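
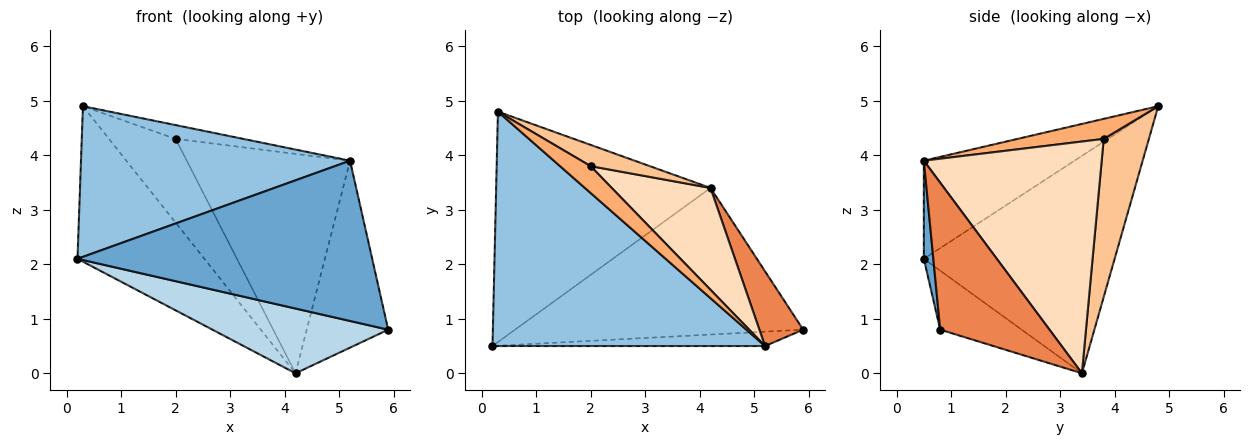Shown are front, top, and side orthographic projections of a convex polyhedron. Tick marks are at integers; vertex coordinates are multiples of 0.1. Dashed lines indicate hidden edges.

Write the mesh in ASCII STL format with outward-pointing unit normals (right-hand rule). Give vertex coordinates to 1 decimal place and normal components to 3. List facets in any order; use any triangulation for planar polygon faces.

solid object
 facet normal 0.032 -0.996 -0.089
  outer loop
   vertex 5.2 0.5 3.9
   vertex 0.2 0.5 2.1
   vertex 5.9 0.8 0.8
  endloop
 endfacet
 facet normal -0.290 -0.518 0.805
  outer loop
   vertex 5.2 0.5 3.9
   vertex 0.3 4.8 4.9
   vertex 0.2 0.5 2.1
  endloop
 endfacet
 facet normal -0.184 -0.397 -0.899
  outer loop
   vertex 4.2 3.4 0.0
   vertex 5.9 0.8 0.8
   vertex 0.2 0.5 2.1
  endloop
 endfacet
 facet normal -0.644 0.428 -0.635
  outer loop
   vertex 4.2 3.4 0.0
   vertex 0.2 0.5 2.1
   vertex 0.3 4.8 4.9
  endloop
 endfacet
 facet normal 0.780 0.581 0.232
  outer loop
   vertex 4.2 3.4 0.0
   vertex 5.2 0.5 3.9
   vertex 5.9 0.8 0.8
  endloop
 endfacet
 facet normal 0.504 0.395 0.768
  outer loop
   vertex 2.0 3.8 4.3
   vertex 0.3 4.8 4.9
   vertex 5.2 0.5 3.9
  endloop
 endfacet
 facet normal 0.549 0.810 0.206
  outer loop
   vertex 2.0 3.8 4.3
   vertex 4.2 3.4 0.0
   vertex 0.3 4.8 4.9
  endloop
 endfacet
 facet normal 0.703 0.645 0.300
  outer loop
   vertex 2.0 3.8 4.3
   vertex 5.2 0.5 3.9
   vertex 4.2 3.4 0.0
  endloop
 endfacet
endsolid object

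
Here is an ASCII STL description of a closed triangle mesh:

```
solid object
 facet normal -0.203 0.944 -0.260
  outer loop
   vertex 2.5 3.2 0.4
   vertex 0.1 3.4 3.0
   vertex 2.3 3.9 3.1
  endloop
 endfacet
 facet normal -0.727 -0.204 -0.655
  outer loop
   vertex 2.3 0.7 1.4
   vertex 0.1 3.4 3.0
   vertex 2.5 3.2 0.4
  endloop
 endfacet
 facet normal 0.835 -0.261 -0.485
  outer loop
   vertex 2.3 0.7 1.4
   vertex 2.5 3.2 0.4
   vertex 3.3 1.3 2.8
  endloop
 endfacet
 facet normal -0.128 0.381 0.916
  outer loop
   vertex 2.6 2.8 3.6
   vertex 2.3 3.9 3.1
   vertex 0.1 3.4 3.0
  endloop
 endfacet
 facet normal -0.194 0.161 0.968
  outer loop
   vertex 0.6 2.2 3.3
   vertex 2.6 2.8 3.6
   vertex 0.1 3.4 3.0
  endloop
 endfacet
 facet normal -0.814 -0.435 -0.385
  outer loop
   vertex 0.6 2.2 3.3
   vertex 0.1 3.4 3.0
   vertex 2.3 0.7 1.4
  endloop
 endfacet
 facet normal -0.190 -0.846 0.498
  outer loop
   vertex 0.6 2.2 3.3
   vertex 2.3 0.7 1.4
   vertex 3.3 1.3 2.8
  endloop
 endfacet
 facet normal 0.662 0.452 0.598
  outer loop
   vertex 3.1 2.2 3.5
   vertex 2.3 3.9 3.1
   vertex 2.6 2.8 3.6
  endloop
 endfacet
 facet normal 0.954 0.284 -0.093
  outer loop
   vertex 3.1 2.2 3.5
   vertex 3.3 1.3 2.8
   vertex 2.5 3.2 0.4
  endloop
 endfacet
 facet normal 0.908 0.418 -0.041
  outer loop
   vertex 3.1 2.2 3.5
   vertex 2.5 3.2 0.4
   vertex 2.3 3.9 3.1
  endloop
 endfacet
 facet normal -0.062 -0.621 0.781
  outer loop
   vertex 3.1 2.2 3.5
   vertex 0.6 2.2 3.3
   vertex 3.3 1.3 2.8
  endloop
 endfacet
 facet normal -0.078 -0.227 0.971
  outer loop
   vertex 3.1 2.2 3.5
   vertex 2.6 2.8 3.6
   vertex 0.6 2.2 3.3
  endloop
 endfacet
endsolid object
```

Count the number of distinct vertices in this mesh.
8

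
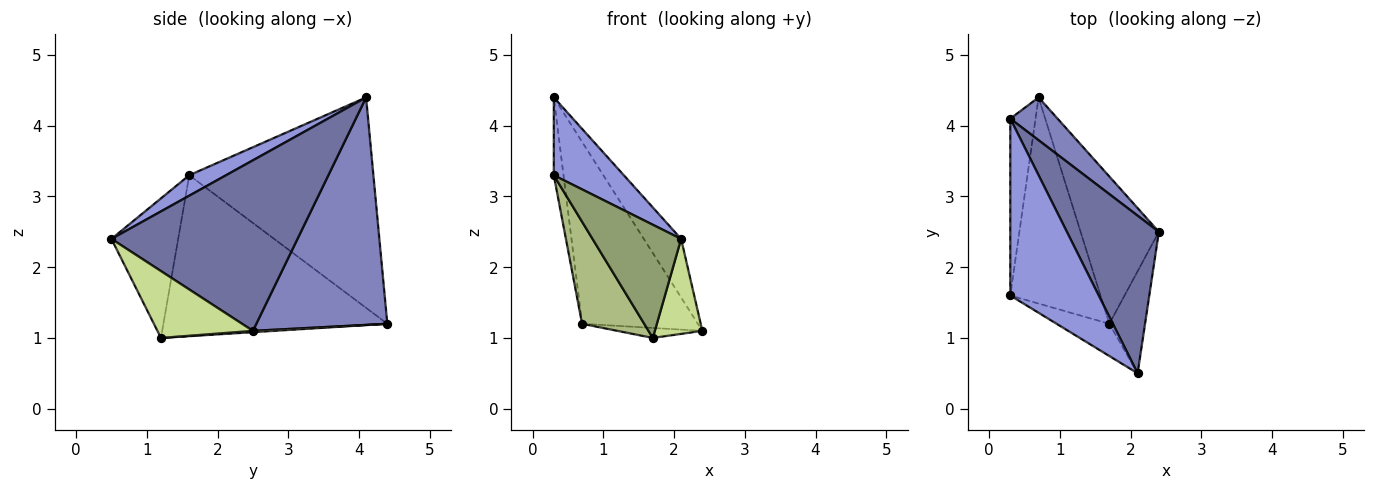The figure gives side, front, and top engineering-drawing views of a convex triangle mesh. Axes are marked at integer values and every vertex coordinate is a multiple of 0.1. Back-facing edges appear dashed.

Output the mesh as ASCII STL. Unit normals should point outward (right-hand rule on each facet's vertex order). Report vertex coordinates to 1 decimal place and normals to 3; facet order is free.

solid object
 facet normal 0.867 0.174 0.467
  outer loop
   vertex 2.1 0.5 2.4
   vertex 2.4 2.5 1.1
   vertex 0.3 4.1 4.4
  endloop
 endfacet
 facet normal 0.740 0.654 0.154
  outer loop
   vertex 0.7 4.4 1.2
   vertex 0.3 4.1 4.4
   vertex 2.4 2.5 1.1
  endloop
 endfacet
 facet normal 0.207 -0.394 0.895
  outer loop
   vertex 0.3 1.6 3.3
   vertex 2.1 0.5 2.4
   vertex 0.3 4.1 4.4
  endloop
 endfacet
 facet normal -0.992 0.052 -0.119
  outer loop
   vertex 0.3 1.6 3.3
   vertex 0.3 4.1 4.4
   vertex 0.7 4.4 1.2
  endloop
 endfacet
 facet normal -0.587 -0.779 -0.222
  outer loop
   vertex 1.7 1.2 1.0
   vertex 2.1 0.5 2.4
   vertex 0.3 1.6 3.3
  endloop
 endfacet
 facet normal -0.848 -0.235 -0.475
  outer loop
   vertex 1.7 1.2 1.0
   vertex 0.3 1.6 3.3
   vertex 0.7 4.4 1.2
  endloop
 endfacet
 facet normal 0.808 -0.402 -0.432
  outer loop
   vertex 1.7 1.2 1.0
   vertex 2.4 2.5 1.1
   vertex 2.1 0.5 2.4
  endloop
 endfacet
 facet normal 0.017 0.068 -0.998
  outer loop
   vertex 1.7 1.2 1.0
   vertex 0.7 4.4 1.2
   vertex 2.4 2.5 1.1
  endloop
 endfacet
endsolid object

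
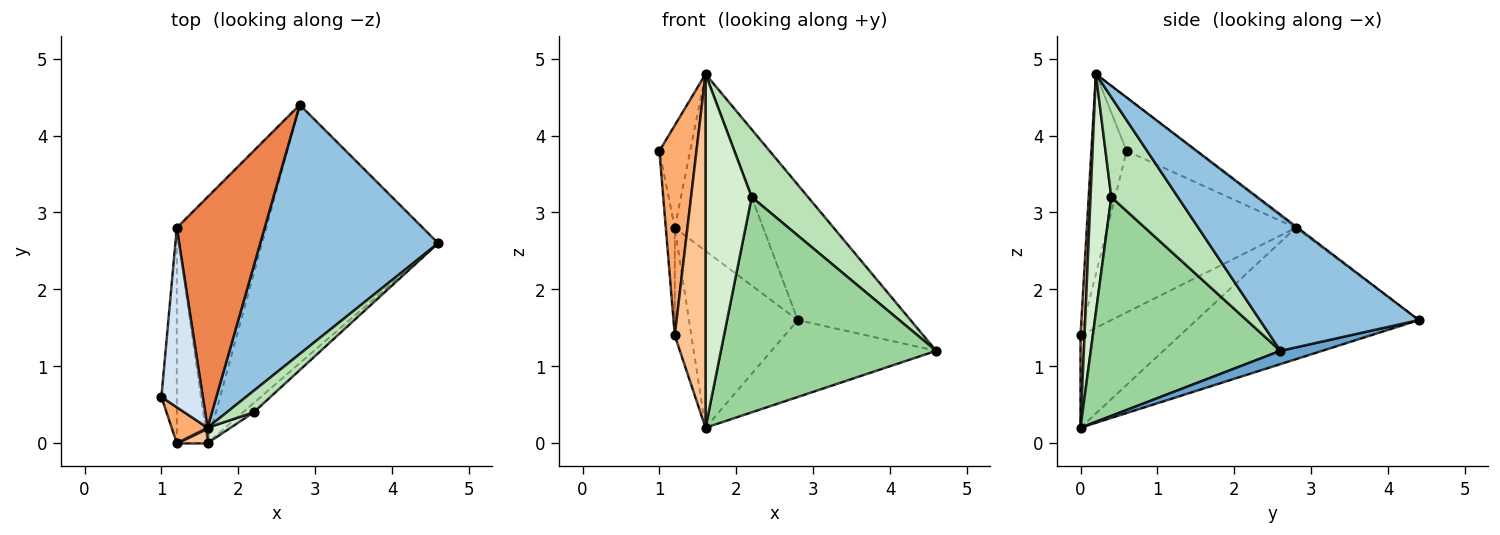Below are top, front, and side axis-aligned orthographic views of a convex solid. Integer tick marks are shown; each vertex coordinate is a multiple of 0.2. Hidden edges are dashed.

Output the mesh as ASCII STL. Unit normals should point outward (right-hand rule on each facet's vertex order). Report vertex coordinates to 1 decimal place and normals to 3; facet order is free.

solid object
 facet normal 0.072 0.285 -0.956
  outer loop
   vertex 1.6 0.0 0.2
   vertex 2.8 4.4 1.6
   vertex 4.6 2.6 1.2
  endloop
 endfacet
 facet normal 0.558 0.396 0.729
  outer loop
   vertex 1.6 0.2 4.8
   vertex 4.6 2.6 1.2
   vertex 2.8 4.4 1.6
  endloop
 endfacet
 facet normal -0.766 0.375 -0.522
  outer loop
   vertex 1.2 2.8 2.8
   vertex 2.8 4.4 1.6
   vertex 1.6 0.0 0.2
  endloop
 endfacet
 facet normal -0.745 0.331 0.579
  outer loop
   vertex 1.2 2.8 2.8
   vertex 1.0 0.6 3.8
   vertex 1.6 0.2 4.8
  endloop
 endfacet
 facet normal -0.013 0.608 0.794
  outer loop
   vertex 1.2 2.8 2.8
   vertex 1.6 0.2 4.8
   vertex 2.8 4.4 1.6
  endloop
 endfacet
 facet normal -0.684 -0.719 0.123
  outer loop
   vertex 1.2 0.0 1.4
   vertex 1.6 0.2 4.8
   vertex 1.0 0.6 3.8
  endloop
 endfacet
 facet normal 0.129 -0.991 0.043
  outer loop
   vertex 1.2 0.0 1.4
   vertex 1.6 0.0 0.2
   vertex 1.6 0.2 4.8
  endloop
 endfacet
 facet normal -0.994 0.047 -0.095
  outer loop
   vertex 1.2 0.0 1.4
   vertex 1.0 0.6 3.8
   vertex 1.2 2.8 2.8
  endloop
 endfacet
 facet normal -0.937 0.156 -0.312
  outer loop
   vertex 1.2 0.0 1.4
   vertex 1.2 2.8 2.8
   vertex 1.6 0.0 0.2
  endloop
 endfacet
 facet normal 0.661 -0.750 -0.032
  outer loop
   vertex 2.2 0.4 3.2
   vertex 1.6 0.0 0.2
   vertex 4.6 2.6 1.2
  endloop
 endfacet
 facet normal 0.748 -0.633 0.201
  outer loop
   vertex 2.2 0.4 3.2
   vertex 4.6 2.6 1.2
   vertex 1.6 0.2 4.8
  endloop
 endfacet
 facet normal 0.409 -0.911 0.040
  outer loop
   vertex 2.2 0.4 3.2
   vertex 1.6 0.2 4.8
   vertex 1.6 0.0 0.2
  endloop
 endfacet
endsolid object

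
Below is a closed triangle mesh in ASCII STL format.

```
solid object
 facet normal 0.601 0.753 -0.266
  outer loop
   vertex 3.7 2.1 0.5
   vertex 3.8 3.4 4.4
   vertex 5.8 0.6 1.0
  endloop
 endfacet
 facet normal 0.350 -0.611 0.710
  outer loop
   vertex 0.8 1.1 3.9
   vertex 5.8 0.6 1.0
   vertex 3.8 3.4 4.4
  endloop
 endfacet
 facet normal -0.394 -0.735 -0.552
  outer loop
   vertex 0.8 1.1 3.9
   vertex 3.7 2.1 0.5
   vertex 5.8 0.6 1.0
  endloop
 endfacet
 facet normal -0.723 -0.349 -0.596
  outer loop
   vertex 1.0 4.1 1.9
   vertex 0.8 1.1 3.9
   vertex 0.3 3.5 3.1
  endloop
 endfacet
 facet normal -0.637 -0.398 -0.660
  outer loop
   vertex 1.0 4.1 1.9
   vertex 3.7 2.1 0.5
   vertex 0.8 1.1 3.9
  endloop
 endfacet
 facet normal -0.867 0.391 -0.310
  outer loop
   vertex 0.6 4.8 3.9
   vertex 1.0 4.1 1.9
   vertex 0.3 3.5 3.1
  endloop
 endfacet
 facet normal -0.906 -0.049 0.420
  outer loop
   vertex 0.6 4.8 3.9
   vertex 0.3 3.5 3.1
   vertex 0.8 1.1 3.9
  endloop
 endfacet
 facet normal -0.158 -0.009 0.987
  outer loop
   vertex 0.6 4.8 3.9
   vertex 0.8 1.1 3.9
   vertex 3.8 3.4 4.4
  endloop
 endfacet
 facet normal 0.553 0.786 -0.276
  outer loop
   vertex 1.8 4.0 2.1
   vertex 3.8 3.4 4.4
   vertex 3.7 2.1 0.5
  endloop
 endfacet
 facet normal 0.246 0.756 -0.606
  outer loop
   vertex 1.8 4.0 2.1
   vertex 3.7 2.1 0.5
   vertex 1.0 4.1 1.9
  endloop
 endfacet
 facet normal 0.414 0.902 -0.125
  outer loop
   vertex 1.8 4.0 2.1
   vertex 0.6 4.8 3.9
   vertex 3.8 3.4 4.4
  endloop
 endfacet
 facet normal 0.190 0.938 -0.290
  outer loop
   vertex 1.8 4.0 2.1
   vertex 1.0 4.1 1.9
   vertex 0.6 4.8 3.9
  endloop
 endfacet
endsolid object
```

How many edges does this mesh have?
18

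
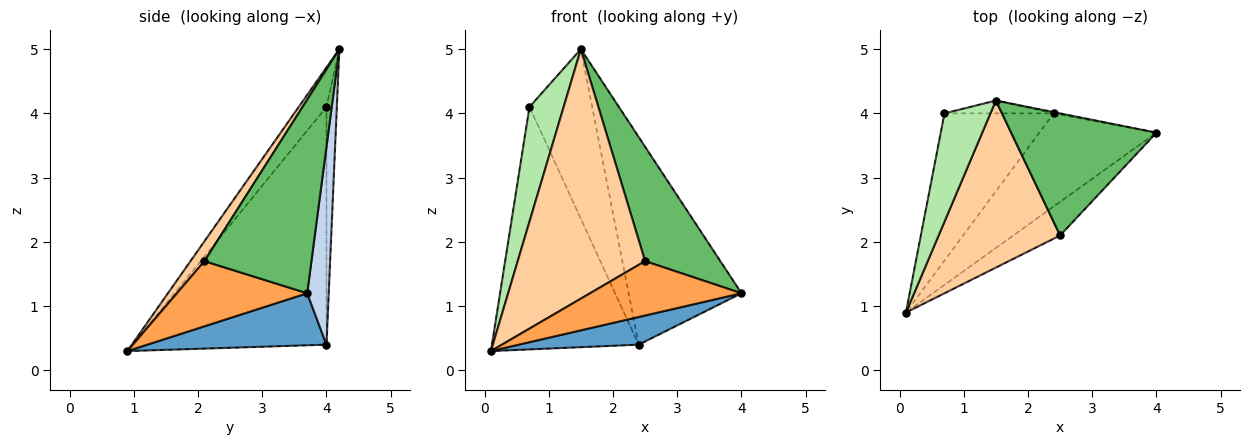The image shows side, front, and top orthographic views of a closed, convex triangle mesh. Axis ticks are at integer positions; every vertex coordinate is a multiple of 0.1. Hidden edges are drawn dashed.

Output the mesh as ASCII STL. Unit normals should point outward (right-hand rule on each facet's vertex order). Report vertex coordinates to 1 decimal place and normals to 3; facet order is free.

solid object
 facet normal 0.392 -0.262 -0.882
  outer loop
   vertex 2.4 4.0 0.4
   vertex 4.0 3.7 1.2
   vertex 0.1 0.9 0.3
  endloop
 endfacet
 facet normal 0.187 0.982 -0.006
  outer loop
   vertex 2.4 4.0 0.4
   vertex 1.5 4.2 5.0
   vertex 4.0 3.7 1.2
  endloop
 endfacet
 facet normal 0.591 -0.686 -0.424
  outer loop
   vertex 2.5 2.1 1.7
   vertex 0.1 0.9 0.3
   vertex 4.0 3.7 1.2
  endloop
 endfacet
 facet normal 0.091 -0.828 0.554
  outer loop
   vertex 2.5 2.1 1.7
   vertex 1.5 4.2 5.0
   vertex 0.1 0.9 0.3
  endloop
 endfacet
 facet normal 0.697 -0.490 0.523
  outer loop
   vertex 2.5 2.1 1.7
   vertex 4.0 3.7 1.2
   vertex 1.5 4.2 5.0
  endloop
 endfacet
 facet normal -0.508 -0.626 0.591
  outer loop
   vertex 0.7 4.0 4.1
   vertex 0.1 0.9 0.3
   vertex 1.5 4.2 5.0
  endloop
 endfacet
 facet normal -0.749 0.567 -0.344
  outer loop
   vertex 0.7 4.0 4.1
   vertex 2.4 4.0 0.4
   vertex 0.1 0.9 0.3
  endloop
 endfacet
 facet normal -0.162 0.984 -0.075
  outer loop
   vertex 0.7 4.0 4.1
   vertex 1.5 4.2 5.0
   vertex 2.4 4.0 0.4
  endloop
 endfacet
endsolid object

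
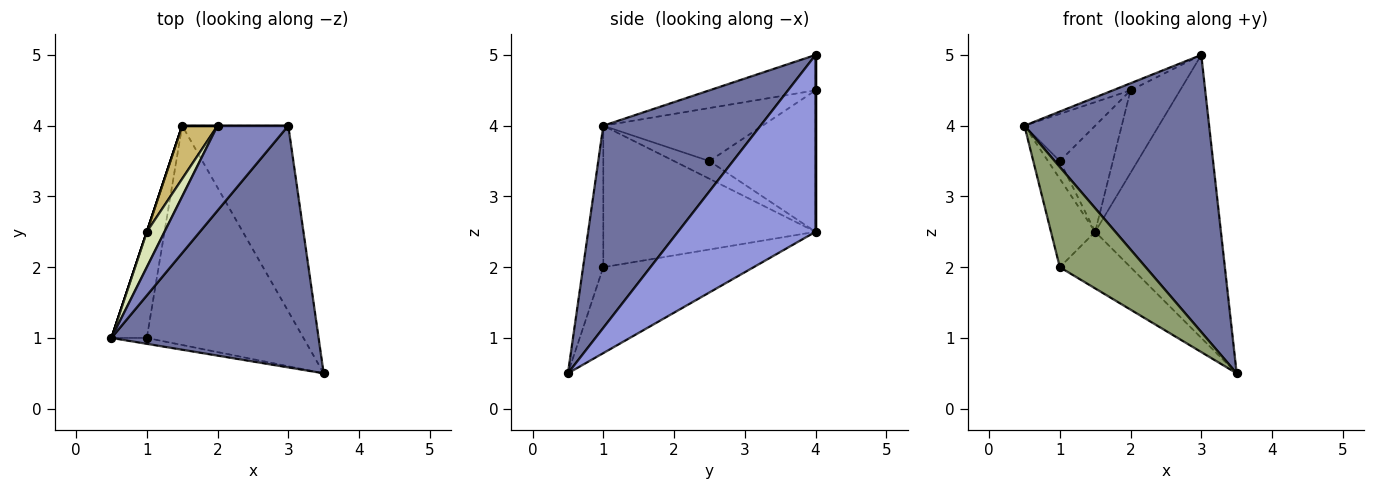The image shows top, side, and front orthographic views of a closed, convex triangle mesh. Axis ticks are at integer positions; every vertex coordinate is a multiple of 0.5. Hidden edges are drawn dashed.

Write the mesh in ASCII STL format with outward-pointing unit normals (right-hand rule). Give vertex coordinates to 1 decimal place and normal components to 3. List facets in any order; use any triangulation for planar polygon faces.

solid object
 facet normal 0.540 -0.634 0.553
  outer loop
   vertex 3.0 4.0 5.0
   vertex 0.5 1.0 4.0
   vertex 3.5 0.5 0.5
  endloop
 endfacet
 facet normal -0.446 0.074 0.892
  outer loop
   vertex 2.0 4.0 4.5
   vertex 0.5 1.0 4.0
   vertex 3.0 4.0 5.0
  endloop
 endfacet
 facet normal 0.675 0.617 -0.405
  outer loop
   vertex 1.5 4.0 2.5
   vertex 3.0 4.0 5.0
   vertex 3.5 0.5 0.5
  endloop
 endfacet
 facet normal 0.000 1.000 0.000
  outer loop
   vertex 1.5 4.0 2.5
   vertex 2.0 4.0 4.5
   vertex 3.0 4.0 5.0
  endloop
 endfacet
 facet normal -0.229 -0.972 -0.057
  outer loop
   vertex 1.0 1.0 2.0
   vertex 3.5 0.5 0.5
   vertex 0.5 1.0 4.0
  endloop
 endfacet
 facet normal -0.951 0.198 -0.238
  outer loop
   vertex 1.0 1.0 2.0
   vertex 0.5 1.0 4.0
   vertex 1.5 4.0 2.5
  endloop
 endfacet
 facet normal -0.469 0.221 -0.855
  outer loop
   vertex 1.0 1.0 2.0
   vertex 1.5 4.0 2.5
   vertex 3.5 0.5 0.5
  endloop
 endfacet
 facet normal -0.874 0.389 0.291
  outer loop
   vertex 1.0 2.5 3.5
   vertex 0.5 1.0 4.0
   vertex 2.0 4.0 4.5
  endloop
 endfacet
 facet normal -0.949 0.316 0.000
  outer loop
   vertex 1.0 2.5 3.5
   vertex 1.5 4.0 2.5
   vertex 0.5 1.0 4.0
  endloop
 endfacet
 facet normal -0.873 0.436 0.218
  outer loop
   vertex 1.0 2.5 3.5
   vertex 2.0 4.0 4.5
   vertex 1.5 4.0 2.5
  endloop
 endfacet
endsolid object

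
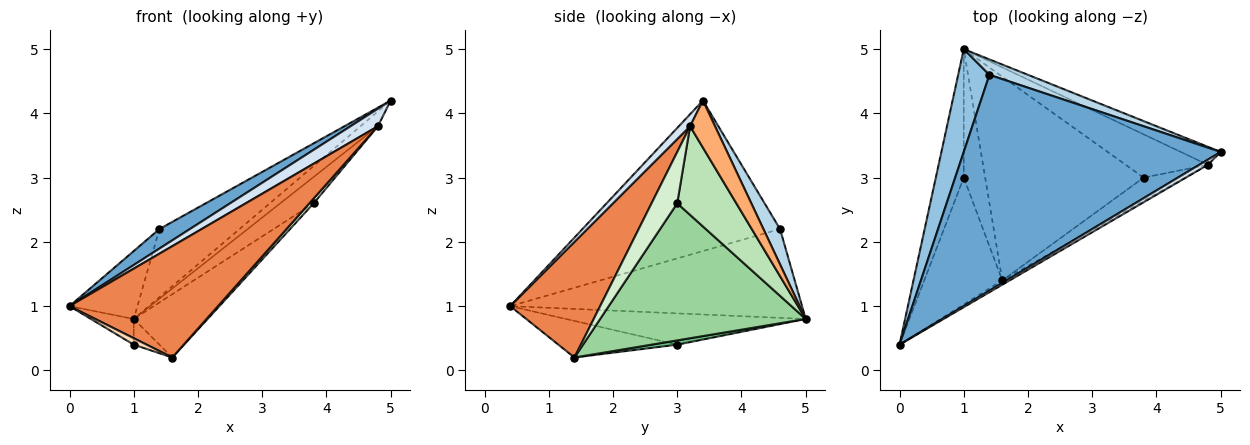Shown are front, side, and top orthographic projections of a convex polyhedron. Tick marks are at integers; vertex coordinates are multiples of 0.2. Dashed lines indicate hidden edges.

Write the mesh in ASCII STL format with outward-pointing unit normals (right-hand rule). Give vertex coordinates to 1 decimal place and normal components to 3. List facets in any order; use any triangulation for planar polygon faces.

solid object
 facet normal -0.504 -0.078 0.860
  outer loop
   vertex 1.4 4.6 2.2
   vertex 0.0 0.4 1.0
   vertex 5.0 3.4 4.2
  endloop
 endfacet
 facet normal -0.921 0.214 0.324
  outer loop
   vertex 1.4 4.6 2.2
   vertex 1.0 5.0 0.8
   vertex 0.0 0.4 1.0
  endloop
 endfacet
 facet normal 0.198 0.956 0.216
  outer loop
   vertex 1.4 4.6 2.2
   vertex 5.0 3.4 4.2
   vertex 1.0 5.0 0.8
  endloop
 endfacet
 facet normal 0.367 -0.892 0.262
  outer loop
   vertex 4.8 3.2 3.8
   vertex 5.0 3.4 4.2
   vertex 0.0 0.4 1.0
  endloop
 endfacet
 facet normal 0.518 -0.855 -0.033
  outer loop
   vertex 4.8 3.2 3.8
   vertex 0.0 0.4 1.0
   vertex 1.6 1.4 0.2
  endloop
 endfacet
 facet normal 0.673 0.469 -0.571
  outer loop
   vertex 4.8 3.2 3.8
   vertex 1.0 5.0 0.8
   vertex 5.0 3.4 4.2
  endloop
 endfacet
 facet normal -0.739 0.132 -0.660
  outer loop
   vertex 1.0 3.0 0.4
   vertex 0.0 0.4 1.0
   vertex 1.0 5.0 0.8
  endloop
 endfacet
 facet normal -0.424 -0.046 -0.905
  outer loop
   vertex 1.0 3.0 0.4
   vertex 1.6 1.4 0.2
   vertex 0.0 0.4 1.0
  endloop
 endfacet
 facet normal 0.192 0.192 -0.962
  outer loop
   vertex 1.0 3.0 0.4
   vertex 1.0 5.0 0.8
   vertex 1.6 1.4 0.2
  endloop
 endfacet
 facet normal 0.637 0.229 -0.736
  outer loop
   vertex 3.8 3.0 2.6
   vertex 1.6 1.4 0.2
   vertex 1.0 5.0 0.8
  endloop
 endfacet
 facet normal 0.677 0.383 -0.628
  outer loop
   vertex 3.8 3.0 2.6
   vertex 1.0 5.0 0.8
   vertex 4.8 3.2 3.8
  endloop
 endfacet
 facet normal 0.772 -0.129 -0.622
  outer loop
   vertex 3.8 3.0 2.6
   vertex 4.8 3.2 3.8
   vertex 1.6 1.4 0.2
  endloop
 endfacet
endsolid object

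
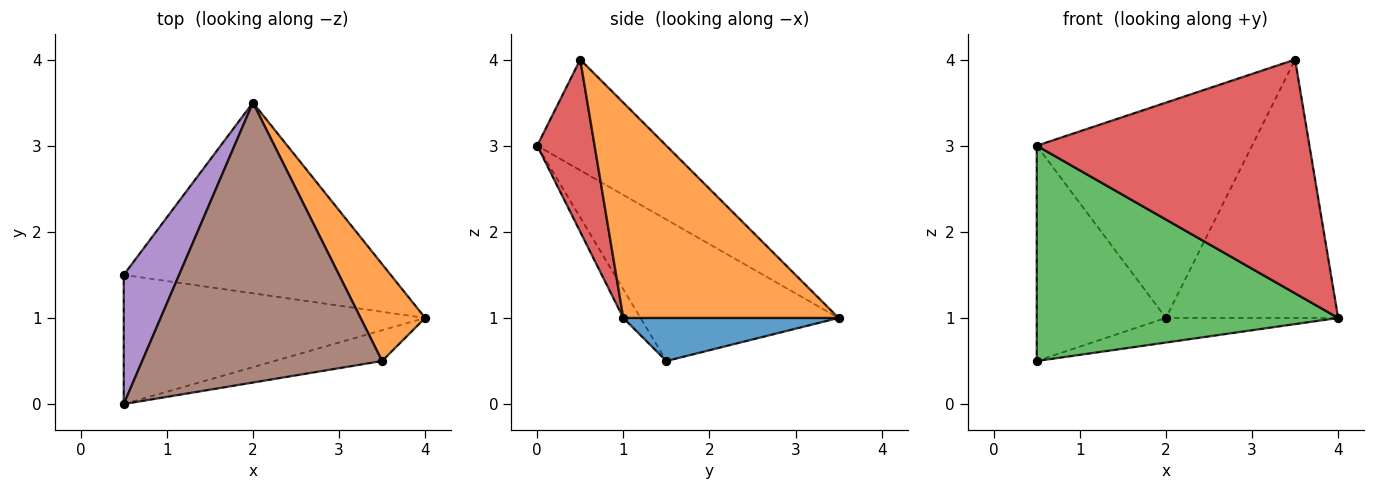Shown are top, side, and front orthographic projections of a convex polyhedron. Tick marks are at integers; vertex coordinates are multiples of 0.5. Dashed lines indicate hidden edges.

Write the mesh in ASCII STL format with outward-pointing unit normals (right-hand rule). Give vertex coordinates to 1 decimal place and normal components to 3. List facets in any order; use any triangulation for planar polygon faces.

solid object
 facet normal 0.158 0.126 -0.979
  outer loop
   vertex 2.0 3.5 1.0
   vertex 4.0 1.0 1.0
   vertex 0.5 1.5 0.5
  endloop
 endfacet
 facet normal 0.760 0.608 0.228
  outer loop
   vertex 3.5 0.5 4.0
   vertex 4.0 1.0 1.0
   vertex 2.0 3.5 1.0
  endloop
 endfacet
 facet normal -0.049 -0.856 -0.514
  outer loop
   vertex 0.5 0.0 3.0
   vertex 0.5 1.5 0.5
   vertex 4.0 1.0 1.0
  endloop
 endfacet
 facet normal 0.204 -0.971 -0.128
  outer loop
   vertex 0.5 0.0 3.0
   vertex 4.0 1.0 1.0
   vertex 3.5 0.5 4.0
  endloop
 endfacet
 facet normal -0.796 0.519 0.311
  outer loop
   vertex 0.5 0.0 3.0
   vertex 2.0 3.5 1.0
   vertex 0.5 1.5 0.5
  endloop
 endfacet
 facet normal -0.344 0.573 0.744
  outer loop
   vertex 0.5 0.0 3.0
   vertex 3.5 0.5 4.0
   vertex 2.0 3.5 1.0
  endloop
 endfacet
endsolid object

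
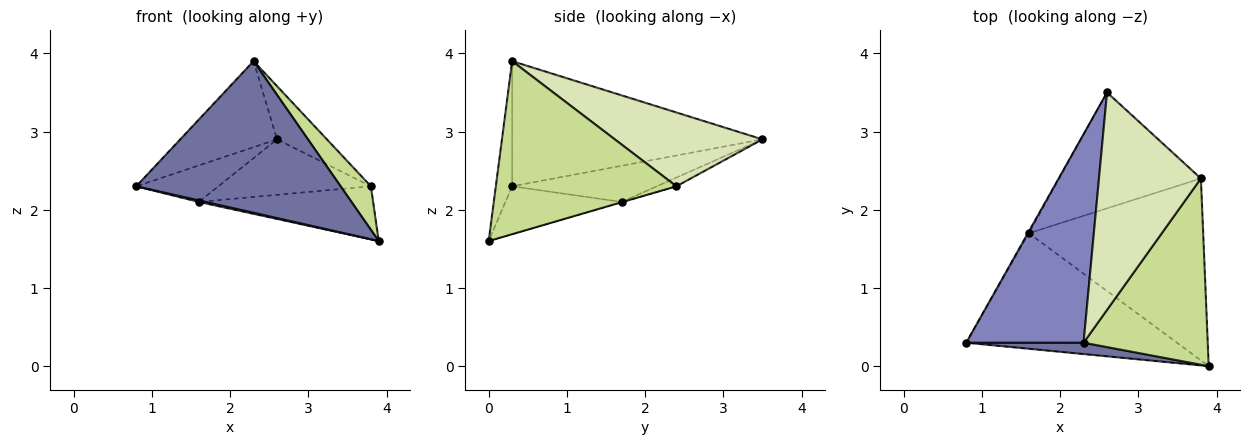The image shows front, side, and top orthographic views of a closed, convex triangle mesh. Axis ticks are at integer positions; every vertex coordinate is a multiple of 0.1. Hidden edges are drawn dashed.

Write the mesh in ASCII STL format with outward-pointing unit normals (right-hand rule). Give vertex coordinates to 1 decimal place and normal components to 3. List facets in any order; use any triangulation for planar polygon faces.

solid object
 facet normal -0.079 -0.994 0.074
  outer loop
   vertex 2.3 0.3 3.9
   vertex 0.8 0.3 2.3
   vertex 3.9 0.0 1.6
  endloop
 endfacet
 facet normal -0.702 0.272 0.658
  outer loop
   vertex 2.3 0.3 3.9
   vertex 2.6 3.5 2.9
   vertex 0.8 0.3 2.3
  endloop
 endfacet
 facet normal -0.221 -0.013 -0.975
  outer loop
   vertex 1.6 1.7 2.1
   vertex 3.9 0.0 1.6
   vertex 0.8 0.3 2.3
  endloop
 endfacet
 facet normal -0.869 0.493 -0.023
  outer loop
   vertex 1.6 1.7 2.1
   vertex 0.8 0.3 2.3
   vertex 2.6 3.5 2.9
  endloop
 endfacet
 facet normal -0.002 0.280 -0.960
  outer loop
   vertex 3.8 2.4 2.3
   vertex 3.9 0.0 1.6
   vertex 1.6 1.7 2.1
  endloop
 endfacet
 facet normal -0.055 0.431 -0.901
  outer loop
   vertex 3.8 2.4 2.3
   vertex 1.6 1.7 2.1
   vertex 2.6 3.5 2.9
  endloop
 endfacet
 facet normal 0.805 -0.135 0.578
  outer loop
   vertex 3.8 2.4 2.3
   vertex 2.3 0.3 3.9
   vertex 3.9 0.0 1.6
  endloop
 endfacet
 facet normal 0.575 0.194 0.794
  outer loop
   vertex 3.8 2.4 2.3
   vertex 2.6 3.5 2.9
   vertex 2.3 0.3 3.9
  endloop
 endfacet
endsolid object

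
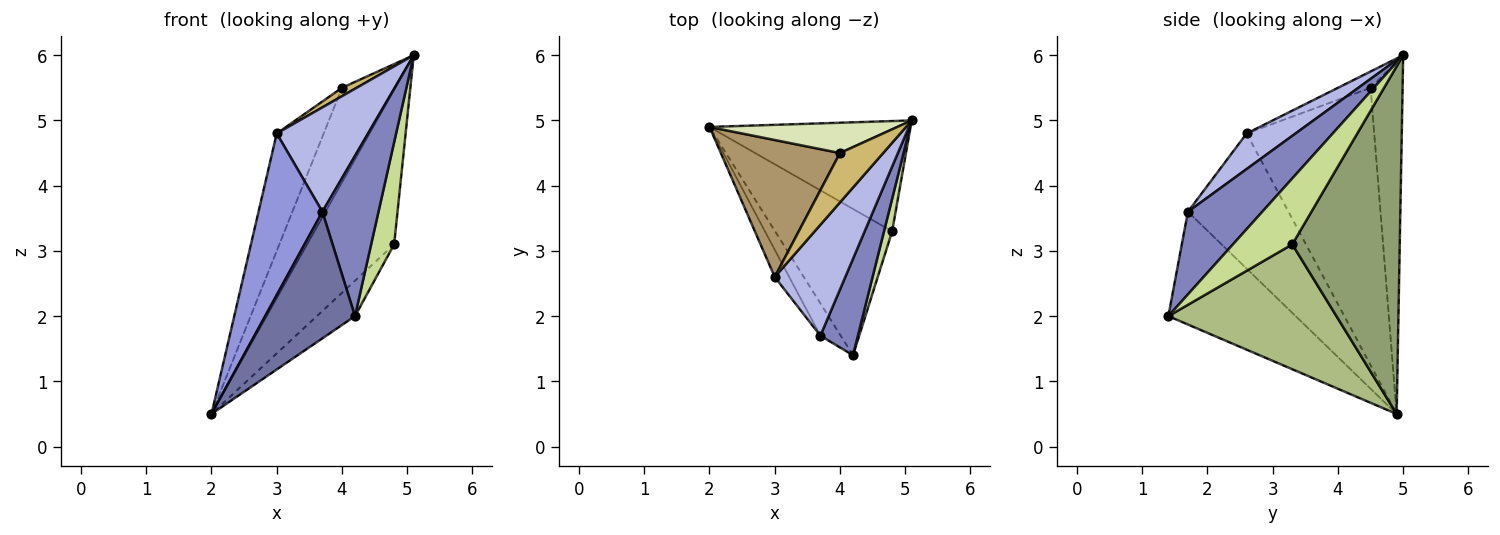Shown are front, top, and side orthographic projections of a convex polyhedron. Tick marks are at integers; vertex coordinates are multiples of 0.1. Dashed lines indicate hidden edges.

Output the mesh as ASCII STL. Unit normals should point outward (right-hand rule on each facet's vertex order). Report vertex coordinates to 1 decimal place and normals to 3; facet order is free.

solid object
 facet normal -0.808 -0.570 -0.146
  outer loop
   vertex 3.7 1.7 3.6
   vertex 2.0 4.9 0.5
   vertex 4.2 1.4 2.0
  endloop
 endfacet
 facet normal 0.751 -0.566 0.341
  outer loop
   vertex 3.7 1.7 3.6
   vertex 4.2 1.4 2.0
   vertex 5.1 5.0 6.0
  endloop
 endfacet
 facet normal -0.841 -0.534 -0.090
  outer loop
   vertex 3.0 2.6 4.8
   vertex 2.0 4.9 0.5
   vertex 3.7 1.7 3.6
  endloop
 endfacet
 facet normal 0.345 -0.643 0.684
  outer loop
   vertex 3.0 2.6 4.8
   vertex 3.7 1.7 3.6
   vertex 5.1 5.0 6.0
  endloop
 endfacet
 facet normal 0.709 0.574 -0.410
  outer loop
   vertex 4.8 3.3 3.1
   vertex 2.0 4.9 0.5
   vertex 5.1 5.0 6.0
  endloop
 endfacet
 facet normal 0.720 0.163 -0.675
  outer loop
   vertex 4.8 3.3 3.1
   vertex 4.2 1.4 2.0
   vertex 2.0 4.9 0.5
  endloop
 endfacet
 facet normal 0.926 -0.359 0.115
  outer loop
   vertex 4.8 3.3 3.1
   vertex 5.1 5.0 6.0
   vertex 4.2 1.4 2.0
  endloop
 endfacet
 facet normal -0.496 0.827 0.265
  outer loop
   vertex 4.0 4.5 5.5
   vertex 5.1 5.0 6.0
   vertex 2.0 4.9 0.5
  endloop
 endfacet
 facet normal -0.870 0.320 0.374
  outer loop
   vertex 4.0 4.5 5.5
   vertex 2.0 4.9 0.5
   vertex 3.0 2.6 4.8
  endloop
 endfacet
 facet normal -0.349 -0.157 0.924
  outer loop
   vertex 4.0 4.5 5.5
   vertex 3.0 2.6 4.8
   vertex 5.1 5.0 6.0
  endloop
 endfacet
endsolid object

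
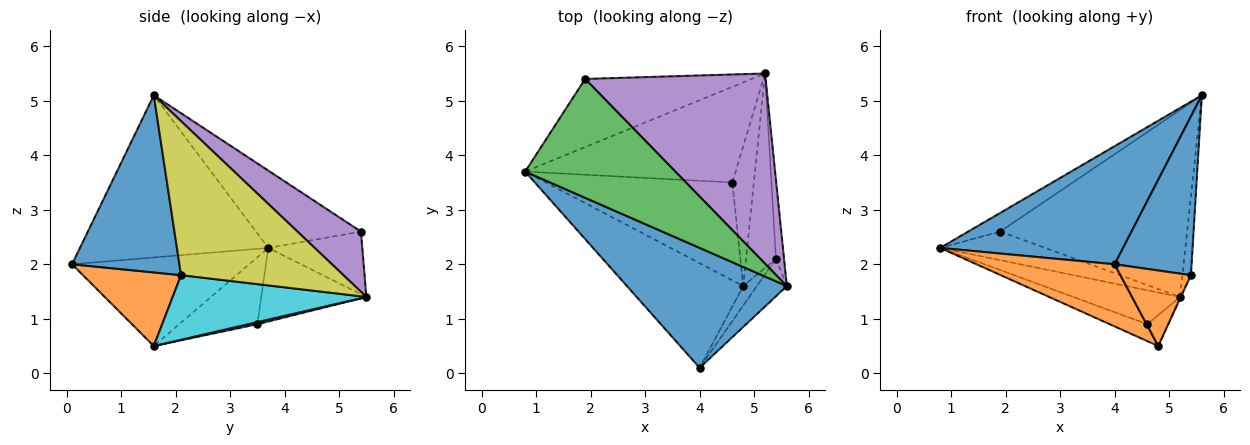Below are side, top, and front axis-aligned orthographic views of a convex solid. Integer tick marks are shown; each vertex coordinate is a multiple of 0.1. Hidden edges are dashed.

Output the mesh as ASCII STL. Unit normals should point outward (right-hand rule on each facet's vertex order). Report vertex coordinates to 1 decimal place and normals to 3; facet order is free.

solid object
 facet normal -0.586 -0.569 0.577
  outer loop
   vertex 4.0 0.1 2.0
   vertex 5.6 1.6 5.1
   vertex 0.8 3.7 2.3
  endloop
 endfacet
 facet normal -0.548 -0.427 -0.719
  outer loop
   vertex 4.0 0.1 2.0
   vertex 0.8 3.7 2.3
   vertex 4.8 1.6 0.5
  endloop
 endfacet
 facet normal -0.453 0.138 0.881
  outer loop
   vertex 1.9 5.4 2.6
   vertex 0.8 3.7 2.3
   vertex 5.6 1.6 5.1
  endloop
 endfacet
 facet normal -0.328 0.366 -0.871
  outer loop
   vertex 1.9 5.4 2.6
   vertex 5.2 5.5 1.4
   vertex 0.8 3.7 2.3
  endloop
 endfacet
 facet normal 0.232 0.682 0.694
  outer loop
   vertex 1.9 5.4 2.6
   vertex 5.6 1.6 5.1
   vertex 5.2 5.5 1.4
  endloop
 endfacet
 facet normal -0.313 0.318 -0.895
  outer loop
   vertex 4.6 3.5 0.9
   vertex 0.8 3.7 2.3
   vertex 5.2 5.5 1.4
  endloop
 endfacet
 facet normal -0.334 0.160 -0.929
  outer loop
   vertex 4.6 3.5 0.9
   vertex 4.8 1.6 0.5
   vertex 0.8 3.7 2.3
  endloop
 endfacet
 facet normal 0.095 0.215 -0.972
  outer loop
   vertex 4.6 3.5 0.9
   vertex 5.2 5.5 1.4
   vertex 4.8 1.6 0.5
  endloop
 endfacet
 facet normal 0.997 0.052 -0.052
  outer loop
   vertex 5.4 2.1 1.8
   vertex 5.2 5.5 1.4
   vertex 5.6 1.6 5.1
  endloop
 endfacet
 facet normal 0.907 0.004 -0.420
  outer loop
   vertex 5.4 2.1 1.8
   vertex 4.8 1.6 0.5
   vertex 5.2 5.5 1.4
  endloop
 endfacet
 facet normal 0.805 -0.577 -0.136
  outer loop
   vertex 5.4 2.1 1.8
   vertex 5.6 1.6 5.1
   vertex 4.0 0.1 2.0
  endloop
 endfacet
 facet normal 0.803 -0.577 -0.149
  outer loop
   vertex 5.4 2.1 1.8
   vertex 4.0 0.1 2.0
   vertex 4.8 1.6 0.5
  endloop
 endfacet
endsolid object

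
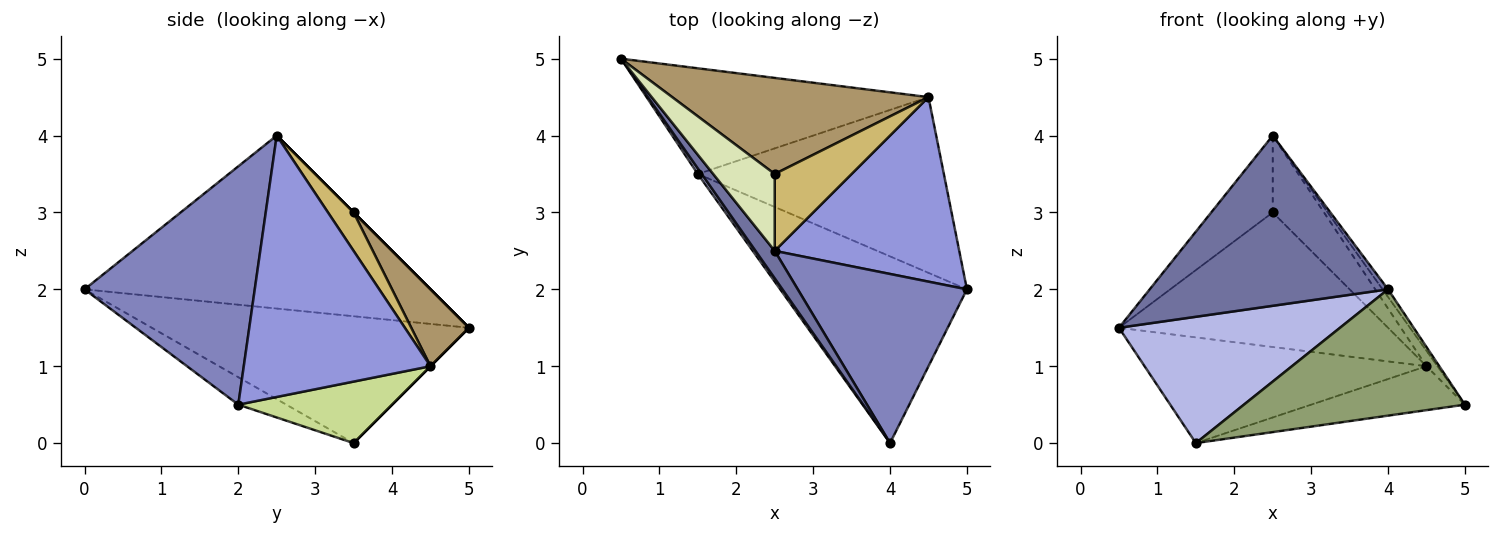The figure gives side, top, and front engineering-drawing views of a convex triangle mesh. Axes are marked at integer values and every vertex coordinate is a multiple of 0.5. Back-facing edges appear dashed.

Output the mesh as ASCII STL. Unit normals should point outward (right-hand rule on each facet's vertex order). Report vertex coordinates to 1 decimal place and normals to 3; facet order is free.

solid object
 facet normal -0.820 -0.565 0.091
  outer loop
   vertex 2.5 2.5 4.0
   vertex 0.5 5.0 1.5
   vertex 4.0 0.0 2.0
  endloop
 endfacet
 facet normal 0.815 0.026 0.579
  outer loop
   vertex 2.5 2.5 4.0
   vertex 4.0 0.0 2.0
   vertex 5.0 2.0 0.5
  endloop
 endfacet
 facet normal 0.816 0.048 0.576
  outer loop
   vertex 4.5 4.5 1.0
   vertex 2.5 2.5 4.0
   vertex 5.0 2.0 0.5
  endloop
 endfacet
 facet normal -0.820 -0.572 0.025
  outer loop
   vertex 1.5 3.5 0.0
   vertex 4.0 0.0 2.0
   vertex 0.5 5.0 1.5
  endloop
 endfacet
 facet normal -0.121 -0.556 -0.822
  outer loop
   vertex 1.5 3.5 0.0
   vertex 5.0 2.0 0.5
   vertex 4.0 0.0 2.0
  endloop
 endfacet
 facet normal 0.000 0.707 -0.707
  outer loop
   vertex 1.5 3.5 0.0
   vertex 0.5 5.0 1.5
   vertex 4.5 4.5 1.0
  endloop
 endfacet
 facet normal 0.236 0.236 -0.943
  outer loop
   vertex 1.5 3.5 0.0
   vertex 4.5 4.5 1.0
   vertex 5.0 2.0 0.5
  endloop
 endfacet
 facet normal 0.000 0.707 0.707
  outer loop
   vertex 2.5 3.5 3.0
   vertex 0.5 5.0 1.5
   vertex 2.5 2.5 4.0
  endloop
 endfacet
 facet normal 0.172 0.802 0.573
  outer loop
   vertex 2.5 3.5 3.0
   vertex 4.5 4.5 1.0
   vertex 0.5 5.0 1.5
  endloop
 endfacet
 facet normal 0.333 0.667 0.667
  outer loop
   vertex 2.5 3.5 3.0
   vertex 2.5 2.5 4.0
   vertex 4.5 4.5 1.0
  endloop
 endfacet
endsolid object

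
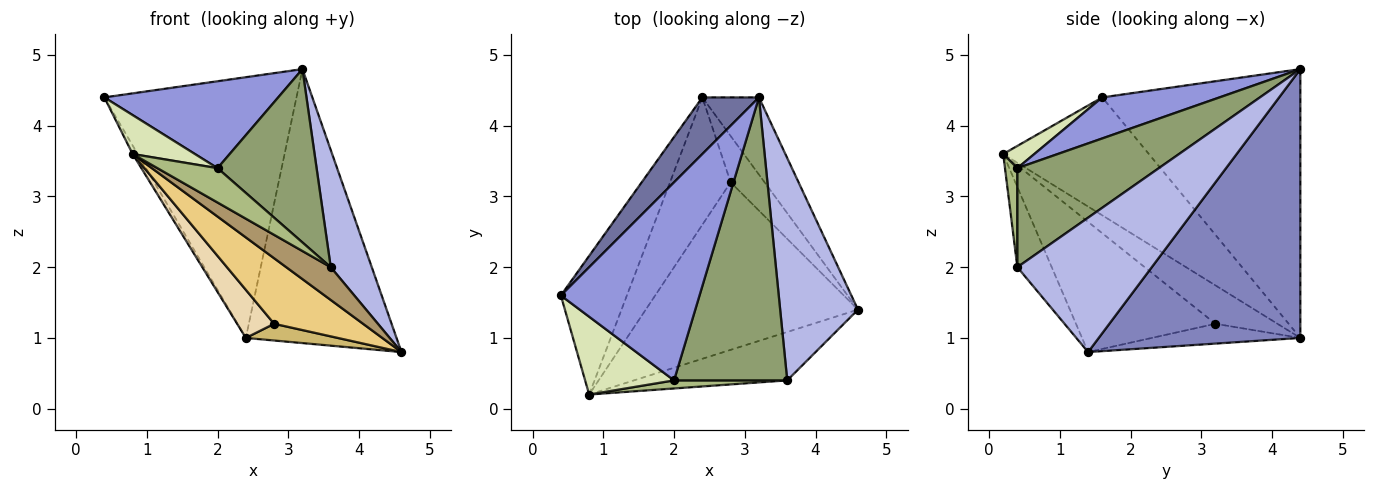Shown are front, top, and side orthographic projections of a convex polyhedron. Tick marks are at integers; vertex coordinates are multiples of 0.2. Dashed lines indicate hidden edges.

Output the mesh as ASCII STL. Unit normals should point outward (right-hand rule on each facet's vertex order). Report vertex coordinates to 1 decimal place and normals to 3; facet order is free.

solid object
 facet normal -0.710 0.688 0.149
  outer loop
   vertex 2.4 4.4 1.0
   vertex 0.4 1.6 4.4
   vertex 3.2 4.4 4.8
  endloop
 endfacet
 facet normal 0.790 0.590 -0.166
  outer loop
   vertex 2.4 4.4 1.0
   vertex 3.2 4.4 4.8
   vertex 4.6 1.4 0.8
  endloop
 endfacet
 facet normal 0.262 -0.388 0.884
  outer loop
   vertex 2.0 0.4 3.4
   vertex 3.2 4.4 4.8
   vertex 0.4 1.6 4.4
  endloop
 endfacet
 facet normal 0.837 -0.255 0.484
  outer loop
   vertex 3.6 0.4 2.0
   vertex 4.6 1.4 0.8
   vertex 3.2 4.4 4.8
  endloop
 endfacet
 facet normal 0.598 -0.419 0.683
  outer loop
   vertex 3.6 0.4 2.0
   vertex 3.2 4.4 4.8
   vertex 2.0 0.4 3.4
  endloop
 endfacet
 facet normal 0.197 -0.954 0.225
  outer loop
   vertex 0.8 0.2 3.6
   vertex 3.6 0.4 2.0
   vertex 2.0 0.4 3.4
  endloop
 endfacet
 facet normal -0.872 0.030 -0.488
  outer loop
   vertex 0.8 0.2 3.6
   vertex 0.4 1.6 4.4
   vertex 2.4 4.4 1.0
  endloop
 endfacet
 facet normal 0.218 -0.436 0.873
  outer loop
   vertex 0.8 0.2 3.6
   vertex 2.0 0.4 3.4
   vertex 0.4 1.6 4.4
  endloop
 endfacet
 facet normal -0.397 -0.514 -0.760
  outer loop
   vertex 0.8 0.2 3.6
   vertex 4.6 1.4 0.8
   vertex 3.6 0.4 2.0
  endloop
 endfacet
 facet normal -0.481 -0.298 -0.825
  outer loop
   vertex 2.8 3.2 1.2
   vertex 2.4 4.4 1.0
   vertex 4.6 1.4 0.8
  endloop
 endfacet
 facet normal -0.496 -0.316 -0.809
  outer loop
   vertex 2.8 3.2 1.2
   vertex 4.6 1.4 0.8
   vertex 0.8 0.2 3.6
  endloop
 endfacet
 facet normal -0.510 -0.304 -0.805
  outer loop
   vertex 2.8 3.2 1.2
   vertex 0.8 0.2 3.6
   vertex 2.4 4.4 1.0
  endloop
 endfacet
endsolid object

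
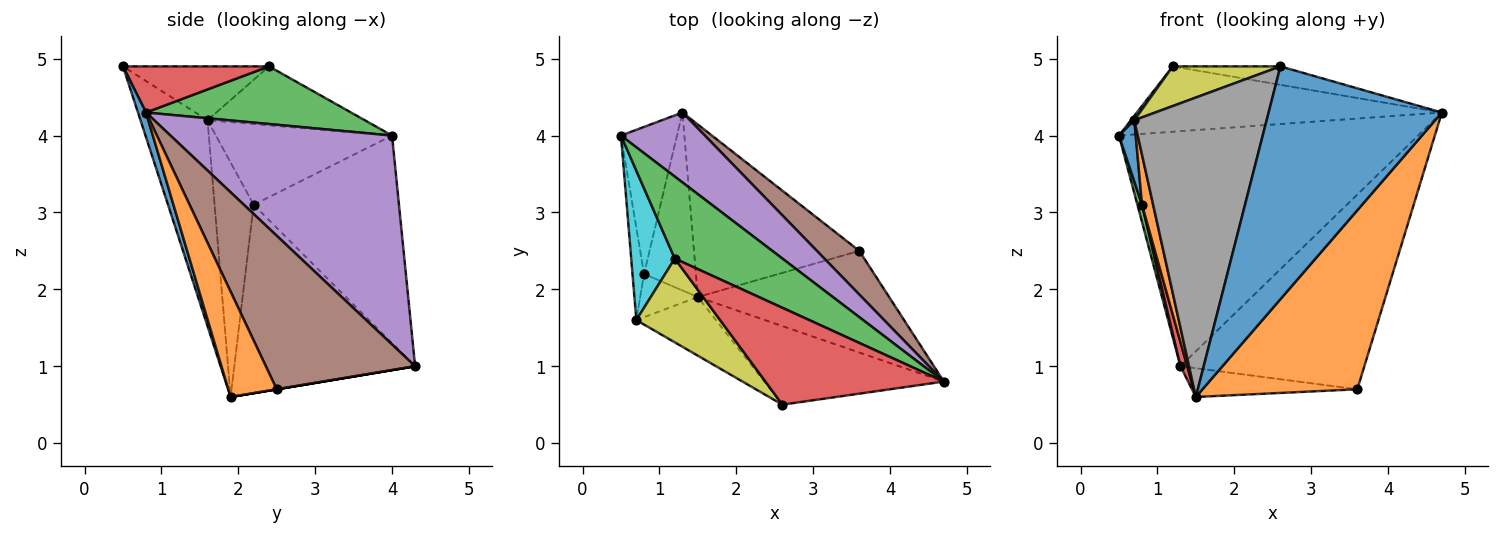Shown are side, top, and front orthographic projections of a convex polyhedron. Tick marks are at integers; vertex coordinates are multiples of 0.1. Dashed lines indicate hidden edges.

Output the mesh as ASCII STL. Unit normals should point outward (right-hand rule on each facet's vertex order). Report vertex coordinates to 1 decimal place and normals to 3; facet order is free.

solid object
 facet normal 0.044 -0.947 -0.319
  outer loop
   vertex 1.5 1.9 0.6
   vertex 4.7 0.8 4.3
   vertex 2.6 0.5 4.9
  endloop
 endfacet
 facet normal 0.262 -0.839 -0.476
  outer loop
   vertex 3.6 2.5 0.7
   vertex 4.7 0.8 4.3
   vertex 1.5 1.9 0.6
  endloop
 endfacet
 facet normal 0.386 0.575 0.721
  outer loop
   vertex 1.2 2.4 4.9
   vertex 4.7 0.8 4.3
   vertex 0.5 4.0 4.0
  endloop
 endfacet
 facet normal 0.246 0.181 0.952
  outer loop
   vertex 1.2 2.4 4.9
   vertex 2.6 0.5 4.9
   vertex 4.7 0.8 4.3
  endloop
 endfacet
 facet normal 0.579 0.782 0.233
  outer loop
   vertex 1.3 4.3 1.0
   vertex 0.5 4.0 4.0
   vertex 4.7 0.8 4.3
  endloop
 endfacet
 facet normal 0.621 0.765 0.171
  outer loop
   vertex 1.3 4.3 1.0
   vertex 4.7 0.8 4.3
   vertex 3.6 2.5 0.7
  endloop
 endfacet
 facet normal 0.000 0.164 -0.986
  outer loop
   vertex 1.3 4.3 1.0
   vertex 3.6 2.5 0.7
   vertex 1.5 1.9 0.6
  endloop
 endfacet
 facet normal -0.445 -0.879 -0.172
  outer loop
   vertex 0.7 1.6 4.2
   vertex 1.5 1.9 0.6
   vertex 2.6 0.5 4.9
  endloop
 endfacet
 facet normal -0.502 -0.370 0.782
  outer loop
   vertex 0.7 1.6 4.2
   vertex 2.6 0.5 4.9
   vertex 1.2 2.4 4.9
  endloop
 endfacet
 facet normal -0.804 -0.017 0.594
  outer loop
   vertex 0.7 1.6 4.2
   vertex 1.2 2.4 4.9
   vertex 0.5 4.0 4.0
  endloop
 endfacet
 facet normal -0.986 -0.094 -0.141
  outer loop
   vertex 0.8 2.2 3.1
   vertex 0.7 1.6 4.2
   vertex 0.5 4.0 4.0
  endloop
 endfacet
 facet normal -0.936 -0.266 -0.230
  outer loop
   vertex 0.8 2.2 3.1
   vertex 1.5 1.9 0.6
   vertex 0.7 1.6 4.2
  endloop
 endfacet
 facet normal -0.965 -0.031 -0.260
  outer loop
   vertex 0.8 2.2 3.1
   vertex 0.5 4.0 4.0
   vertex 1.3 4.3 1.0
  endloop
 endfacet
 facet normal -0.963 -0.036 -0.265
  outer loop
   vertex 0.8 2.2 3.1
   vertex 1.3 4.3 1.0
   vertex 1.5 1.9 0.6
  endloop
 endfacet
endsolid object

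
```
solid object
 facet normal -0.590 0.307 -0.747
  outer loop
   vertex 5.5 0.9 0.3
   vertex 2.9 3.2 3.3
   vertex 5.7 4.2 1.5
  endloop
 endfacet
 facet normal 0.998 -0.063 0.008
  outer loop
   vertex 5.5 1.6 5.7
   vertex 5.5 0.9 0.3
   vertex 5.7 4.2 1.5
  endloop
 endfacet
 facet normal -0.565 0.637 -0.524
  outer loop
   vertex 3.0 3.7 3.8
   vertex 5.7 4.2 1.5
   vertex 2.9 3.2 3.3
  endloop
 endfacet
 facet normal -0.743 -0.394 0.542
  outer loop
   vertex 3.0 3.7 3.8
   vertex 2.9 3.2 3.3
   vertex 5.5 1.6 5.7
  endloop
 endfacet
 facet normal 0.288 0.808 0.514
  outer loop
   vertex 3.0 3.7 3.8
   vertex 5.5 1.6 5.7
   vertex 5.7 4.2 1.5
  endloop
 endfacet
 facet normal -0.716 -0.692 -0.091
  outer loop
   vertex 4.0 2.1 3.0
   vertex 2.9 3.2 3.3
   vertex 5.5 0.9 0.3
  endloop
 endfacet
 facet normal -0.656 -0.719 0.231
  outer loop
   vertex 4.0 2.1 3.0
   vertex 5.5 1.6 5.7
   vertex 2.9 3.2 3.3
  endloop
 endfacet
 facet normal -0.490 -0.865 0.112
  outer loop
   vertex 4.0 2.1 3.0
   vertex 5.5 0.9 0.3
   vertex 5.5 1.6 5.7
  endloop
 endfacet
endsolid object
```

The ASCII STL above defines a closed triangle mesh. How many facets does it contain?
8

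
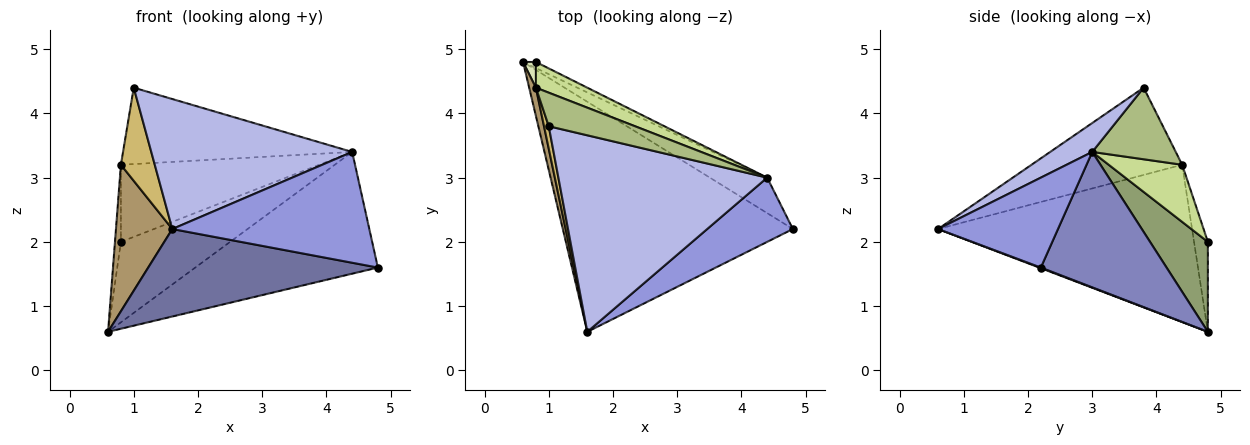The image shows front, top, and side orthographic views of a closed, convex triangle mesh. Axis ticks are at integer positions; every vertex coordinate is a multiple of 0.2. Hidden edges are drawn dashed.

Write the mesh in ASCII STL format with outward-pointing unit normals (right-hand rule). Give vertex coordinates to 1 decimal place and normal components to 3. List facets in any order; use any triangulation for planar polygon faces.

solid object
 facet normal 0.002 -0.355 -0.935
  outer loop
   vertex 1.6 0.6 2.2
   vertex 0.6 4.8 0.6
   vertex 4.8 2.2 1.6
  endloop
 endfacet
 facet normal 0.551 0.801 -0.233
  outer loop
   vertex 4.4 3.0 3.4
   vertex 4.8 2.2 1.6
   vertex 0.6 4.8 0.6
  endloop
 endfacet
 facet normal 0.466 -0.765 0.444
  outer loop
   vertex 4.4 3.0 3.4
   vertex 1.6 0.6 2.2
   vertex 4.8 2.2 1.6
  endloop
 endfacet
 facet normal 0.115 -0.548 0.829
  outer loop
   vertex 4.4 3.0 3.4
   vertex 1.0 3.8 4.4
   vertex 1.6 0.6 2.2
  endloop
 endfacet
 facet normal 0.467 0.882 -0.067
  outer loop
   vertex 0.8 4.8 2.0
   vertex 4.4 3.0 3.4
   vertex 0.6 4.8 0.6
  endloop
 endfacet
 facet normal 0.317 0.868 0.381
  outer loop
   vertex 0.8 4.4 3.2
   vertex 1.0 3.8 4.4
   vertex 4.4 3.0 3.4
  endloop
 endfacet
 facet normal 0.331 0.895 0.298
  outer loop
   vertex 0.8 4.4 3.2
   vertex 4.4 3.0 3.4
   vertex 0.8 4.8 2.0
  endloop
 endfacet
 facet normal -0.911 0.391 0.130
  outer loop
   vertex 0.8 4.4 3.2
   vertex 0.8 4.8 2.0
   vertex 0.6 4.8 0.6
  endloop
 endfacet
 facet normal -0.975 -0.216 0.042
  outer loop
   vertex 0.8 4.4 3.2
   vertex 0.6 4.8 0.6
   vertex 1.6 0.6 2.2
  endloop
 endfacet
 facet normal -0.974 -0.219 0.053
  outer loop
   vertex 0.8 4.4 3.2
   vertex 1.6 0.6 2.2
   vertex 1.0 3.8 4.4
  endloop
 endfacet
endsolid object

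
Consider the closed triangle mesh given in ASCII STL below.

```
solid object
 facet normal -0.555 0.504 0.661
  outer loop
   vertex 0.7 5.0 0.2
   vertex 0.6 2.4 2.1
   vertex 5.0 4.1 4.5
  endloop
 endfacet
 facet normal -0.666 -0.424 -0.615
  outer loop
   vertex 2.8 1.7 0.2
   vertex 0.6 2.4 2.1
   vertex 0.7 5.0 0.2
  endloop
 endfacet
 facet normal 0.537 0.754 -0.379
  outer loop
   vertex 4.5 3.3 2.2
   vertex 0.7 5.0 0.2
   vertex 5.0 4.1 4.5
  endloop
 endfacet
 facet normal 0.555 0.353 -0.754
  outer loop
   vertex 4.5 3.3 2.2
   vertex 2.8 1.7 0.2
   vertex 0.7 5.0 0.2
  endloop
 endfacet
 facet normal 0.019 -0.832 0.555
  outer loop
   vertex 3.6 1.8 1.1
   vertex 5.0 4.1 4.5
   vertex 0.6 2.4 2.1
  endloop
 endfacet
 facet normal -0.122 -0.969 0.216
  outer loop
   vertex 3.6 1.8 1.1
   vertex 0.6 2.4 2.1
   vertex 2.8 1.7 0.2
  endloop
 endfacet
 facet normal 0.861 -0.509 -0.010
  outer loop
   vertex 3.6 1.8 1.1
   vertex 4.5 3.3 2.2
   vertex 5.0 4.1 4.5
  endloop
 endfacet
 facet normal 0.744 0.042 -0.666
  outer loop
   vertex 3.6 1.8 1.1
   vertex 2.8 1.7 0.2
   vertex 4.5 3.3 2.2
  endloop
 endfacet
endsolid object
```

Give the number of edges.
12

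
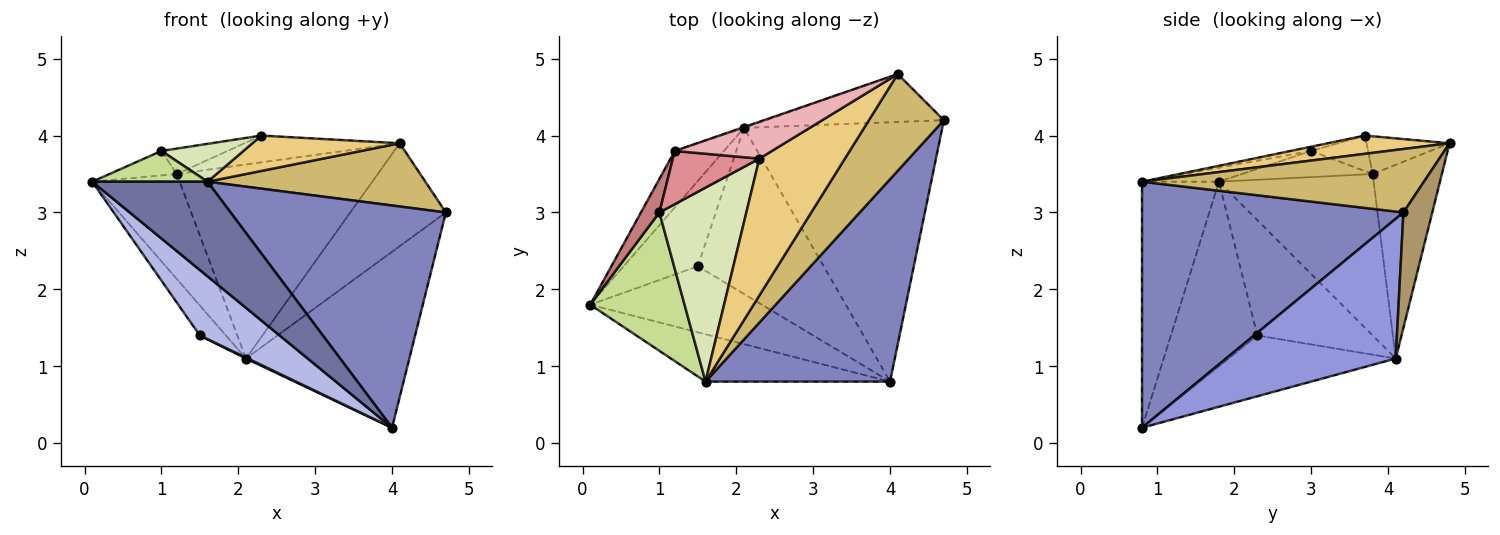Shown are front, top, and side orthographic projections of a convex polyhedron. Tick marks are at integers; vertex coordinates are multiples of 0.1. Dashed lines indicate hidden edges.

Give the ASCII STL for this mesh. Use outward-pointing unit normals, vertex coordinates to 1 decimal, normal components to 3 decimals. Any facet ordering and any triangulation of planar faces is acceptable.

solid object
 facet normal -0.512 -0.768 -0.384
  outer loop
   vertex 1.6 0.8 3.4
   vertex 0.1 1.8 3.4
   vertex 4.0 0.8 0.2
  endloop
 endfacet
 facet normal 0.668 -0.550 0.501
  outer loop
   vertex 1.6 0.8 3.4
   vertex 4.0 0.8 0.2
   vertex 4.7 4.2 3.0
  endloop
 endfacet
 facet normal 0.504 0.485 -0.715
  outer loop
   vertex 2.1 4.1 1.1
   vertex 4.7 4.2 3.0
   vertex 4.0 0.8 0.2
  endloop
 endfacet
 facet normal -0.607 -0.560 -0.565
  outer loop
   vertex 1.5 2.3 1.4
   vertex 4.0 0.8 0.2
   vertex 0.1 1.8 3.4
  endloop
 endfacet
 facet normal -0.826 0.187 -0.532
  outer loop
   vertex 1.5 2.3 1.4
   vertex 0.1 1.8 3.4
   vertex 2.1 4.1 1.1
  endloop
 endfacet
 facet normal -0.435 -0.005 -0.900
  outer loop
   vertex 1.5 2.3 1.4
   vertex 2.1 4.1 1.1
   vertex 4.0 0.8 0.2
  endloop
 endfacet
 facet normal -0.143 -0.215 0.966
  outer loop
   vertex 1.0 3.0 3.8
   vertex 0.1 1.8 3.4
   vertex 1.6 0.8 3.4
  endloop
 endfacet
 facet normal -0.048 -0.191 0.980
  outer loop
   vertex 1.0 3.0 3.8
   vertex 1.6 0.8 3.4
   vertex 2.3 3.7 4.0
  endloop
 endfacet
 facet normal 0.264 0.874 -0.407
  outer loop
   vertex 4.1 4.8 3.9
   vertex 4.7 4.2 3.0
   vertex 2.1 4.1 1.1
  endloop
 endfacet
 facet normal 0.578 -0.447 0.683
  outer loop
   vertex 4.1 4.8 3.9
   vertex 1.6 0.8 3.4
   vertex 4.7 4.2 3.0
  endloop
 endfacet
 facet normal 0.202 -0.245 0.948
  outer loop
   vertex 4.1 4.8 3.9
   vertex 2.3 3.7 4.0
   vertex 1.6 0.8 3.4
  endloop
 endfacet
 facet normal -0.326 0.946 -0.004
  outer loop
   vertex 1.2 3.8 3.5
   vertex 4.1 4.8 3.9
   vertex 2.1 4.1 1.1
  endloop
 endfacet
 facet normal -0.842 0.476 -0.256
  outer loop
   vertex 1.2 3.8 3.5
   vertex 2.1 4.1 1.1
   vertex 0.1 1.8 3.4
  endloop
 endfacet
 facet normal -0.753 0.388 0.532
  outer loop
   vertex 1.2 3.8 3.5
   vertex 0.1 1.8 3.4
   vertex 1.0 3.0 3.8
  endloop
 endfacet
 facet normal -0.348 0.404 0.846
  outer loop
   vertex 1.2 3.8 3.5
   vertex 1.0 3.0 3.8
   vertex 2.3 3.7 4.0
  endloop
 endfacet
 facet normal -0.300 0.561 0.772
  outer loop
   vertex 1.2 3.8 3.5
   vertex 2.3 3.7 4.0
   vertex 4.1 4.8 3.9
  endloop
 endfacet
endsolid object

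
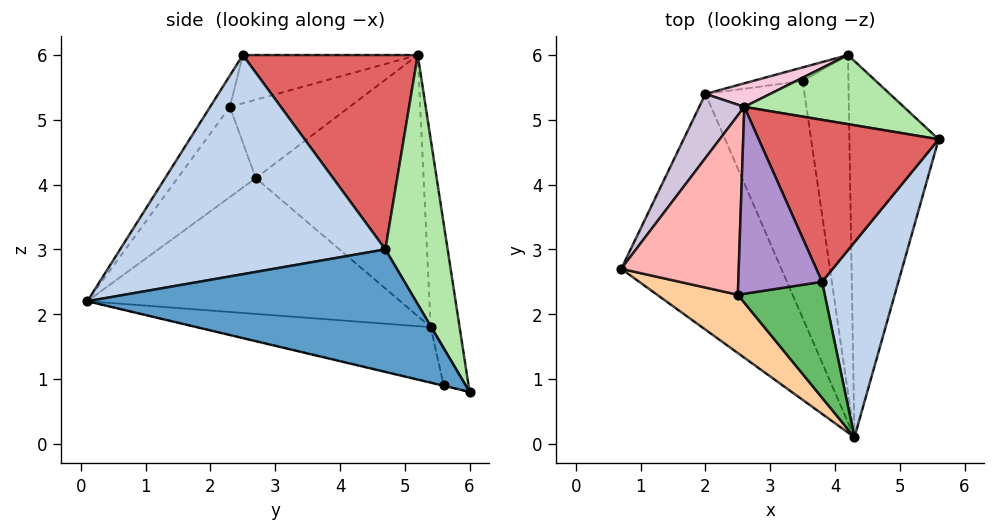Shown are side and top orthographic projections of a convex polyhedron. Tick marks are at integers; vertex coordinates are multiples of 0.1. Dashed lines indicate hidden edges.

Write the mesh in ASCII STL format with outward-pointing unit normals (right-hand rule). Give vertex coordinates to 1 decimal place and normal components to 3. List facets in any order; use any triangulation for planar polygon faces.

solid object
 facet normal 0.802 -0.125 -0.584
  outer loop
   vertex 4.2 6.0 0.8
   vertex 5.6 4.7 3.0
   vertex 4.3 0.1 2.2
  endloop
 endfacet
 facet normal 0.898 -0.308 0.313
  outer loop
   vertex 3.8 2.5 6.0
   vertex 4.3 0.1 2.2
   vertex 5.6 4.7 3.0
  endloop
 endfacet
 facet normal -0.007 -0.231 -0.973
  outer loop
   vertex 3.5 5.6 0.9
   vertex 4.2 6.0 0.8
   vertex 4.3 0.1 2.2
  endloop
 endfacet
 facet normal -0.410 -0.835 0.367
  outer loop
   vertex 2.5 2.3 5.2
   vertex 0.7 2.7 4.1
   vertex 4.3 0.1 2.2
  endloop
 endfacet
 facet normal -0.183 -0.842 0.508
  outer loop
   vertex 2.5 2.3 5.2
   vertex 4.3 0.1 2.2
   vertex 3.8 2.5 6.0
  endloop
 endfacet
 facet normal 0.406 0.876 0.260
  outer loop
   vertex 2.6 5.2 6.0
   vertex 5.6 4.7 3.0
   vertex 4.2 6.0 0.8
  endloop
 endfacet
 facet normal 0.698 0.310 0.646
  outer loop
   vertex 2.6 5.2 6.0
   vertex 3.8 2.5 6.0
   vertex 5.6 4.7 3.0
  endloop
 endfacet
 facet normal -0.543 -0.206 0.814
  outer loop
   vertex 2.6 5.2 6.0
   vertex 0.7 2.7 4.1
   vertex 2.5 2.3 5.2
  endloop
 endfacet
 facet normal -0.487 -0.217 0.846
  outer loop
   vertex 2.6 5.2 6.0
   vertex 2.5 2.3 5.2
   vertex 3.8 2.5 6.0
  endloop
 endfacet
 facet normal -0.838 0.527 0.145
  outer loop
   vertex 2.0 5.4 1.8
   vertex 0.7 2.7 4.1
   vertex 2.6 5.2 6.0
  endloop
 endfacet
 facet normal -0.613 -0.320 -0.722
  outer loop
   vertex 2.0 5.4 1.8
   vertex 4.3 0.1 2.2
   vertex 0.7 2.7 4.1
  endloop
 endfacet
 facet normal -0.469 -0.267 -0.842
  outer loop
   vertex 2.0 5.4 1.8
   vertex 3.5 5.6 0.9
   vertex 4.3 0.1 2.2
  endloop
 endfacet
 facet normal -0.455 0.643 -0.616
  outer loop
   vertex 2.0 5.4 1.8
   vertex 4.2 6.0 0.8
   vertex 3.5 5.6 0.9
  endloop
 endfacet
 facet normal -0.229 0.970 0.079
  outer loop
   vertex 2.0 5.4 1.8
   vertex 2.6 5.2 6.0
   vertex 4.2 6.0 0.8
  endloop
 endfacet
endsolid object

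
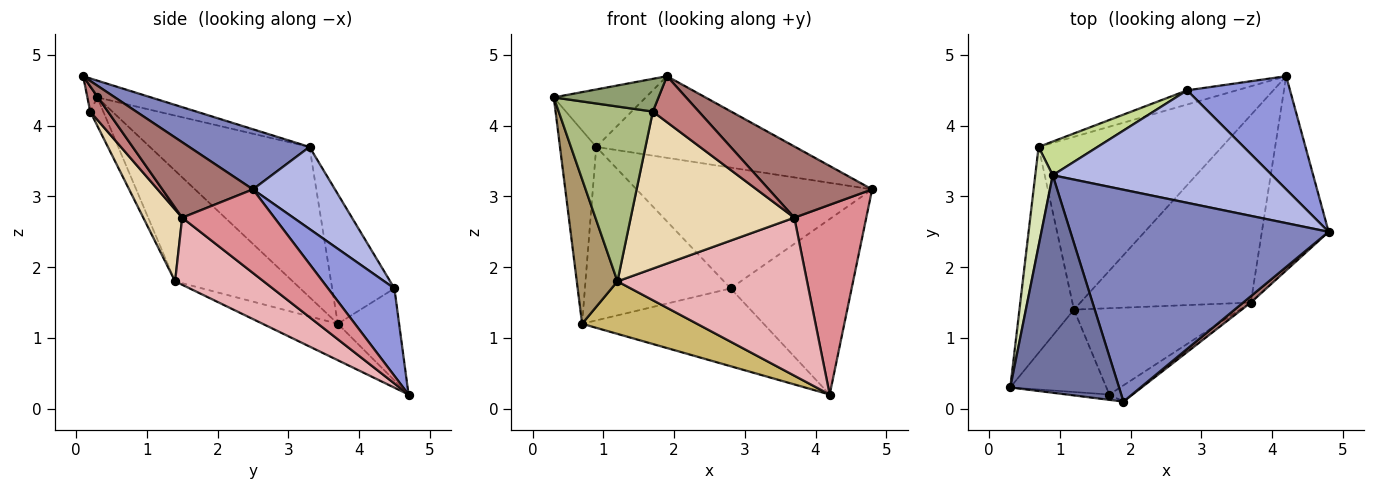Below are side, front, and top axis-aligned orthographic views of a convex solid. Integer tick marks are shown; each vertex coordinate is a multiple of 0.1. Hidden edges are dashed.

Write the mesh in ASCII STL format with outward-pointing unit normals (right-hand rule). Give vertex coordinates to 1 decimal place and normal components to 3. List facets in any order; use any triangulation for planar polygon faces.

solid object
 facet normal -0.148 0.253 0.956
  outer loop
   vertex 0.9 3.3 3.7
   vertex 0.3 0.3 4.4
   vertex 1.9 0.1 4.7
  endloop
 endfacet
 facet normal 0.212 0.351 0.912
  outer loop
   vertex 0.9 3.3 3.7
   vertex 1.9 0.1 4.7
   vertex 4.8 2.5 3.1
  endloop
 endfacet
 facet normal 0.419 0.763 0.492
  outer loop
   vertex 2.8 4.5 1.7
   vertex 4.8 2.5 3.1
   vertex 4.2 4.7 0.2
  endloop
 endfacet
 facet normal 0.247 0.709 0.660
  outer loop
   vertex 2.8 4.5 1.7
   vertex 0.9 3.3 3.7
   vertex 4.8 2.5 3.1
  endloop
 endfacet
 facet normal -0.093 -0.983 -0.159
  outer loop
   vertex 1.7 0.2 4.2
   vertex 1.9 0.1 4.7
   vertex 0.3 0.3 4.4
  endloop
 endfacet
 facet normal -0.125 -0.898 -0.423
  outer loop
   vertex 1.7 0.2 4.2
   vertex 0.3 0.3 4.4
   vertex 1.2 1.4 1.8
  endloop
 endfacet
 facet normal -0.387 0.905 0.176
  outer loop
   vertex 0.7 3.7 1.2
   vertex 0.9 3.3 3.7
   vertex 2.8 4.5 1.7
  endloop
 endfacet
 facet normal -0.969 0.220 0.113
  outer loop
   vertex 0.7 3.7 1.2
   vertex 0.3 0.3 4.4
   vertex 0.9 3.3 3.7
  endloop
 endfacet
 facet normal -0.857 -0.296 -0.422
  outer loop
   vertex 0.7 3.7 1.2
   vertex 1.2 1.4 1.8
   vertex 0.3 0.3 4.4
  endloop
 endfacet
 facet normal -0.187 -0.286 -0.940
  outer loop
   vertex 0.7 3.7 1.2
   vertex 4.2 4.7 0.2
   vertex 1.2 1.4 1.8
  endloop
 endfacet
 facet normal -0.315 0.934 -0.170
  outer loop
   vertex 0.7 3.7 1.2
   vertex 2.8 4.5 1.7
   vertex 4.2 4.7 0.2
  endloop
 endfacet
 facet normal 0.204 -0.858 -0.471
  outer loop
   vertex 3.7 1.5 2.7
   vertex 1.7 0.2 4.2
   vertex 1.2 1.4 1.8
  endloop
 endfacet
 facet normal 0.658 -0.750 0.067
  outer loop
   vertex 3.7 1.5 2.7
   vertex 4.8 2.5 3.1
   vertex 1.9 0.1 4.7
  endloop
 endfacet
 facet normal 0.341 -0.886 -0.314
  outer loop
   vertex 3.7 1.5 2.7
   vertex 1.9 0.1 4.7
   vertex 1.7 0.2 4.2
  endloop
 endfacet
 facet normal 0.667 -0.521 -0.533
  outer loop
   vertex 3.7 1.5 2.7
   vertex 4.2 4.7 0.2
   vertex 4.8 2.5 3.1
  endloop
 endfacet
 facet normal 0.288 -0.617 -0.732
  outer loop
   vertex 3.7 1.5 2.7
   vertex 1.2 1.4 1.8
   vertex 4.2 4.7 0.2
  endloop
 endfacet
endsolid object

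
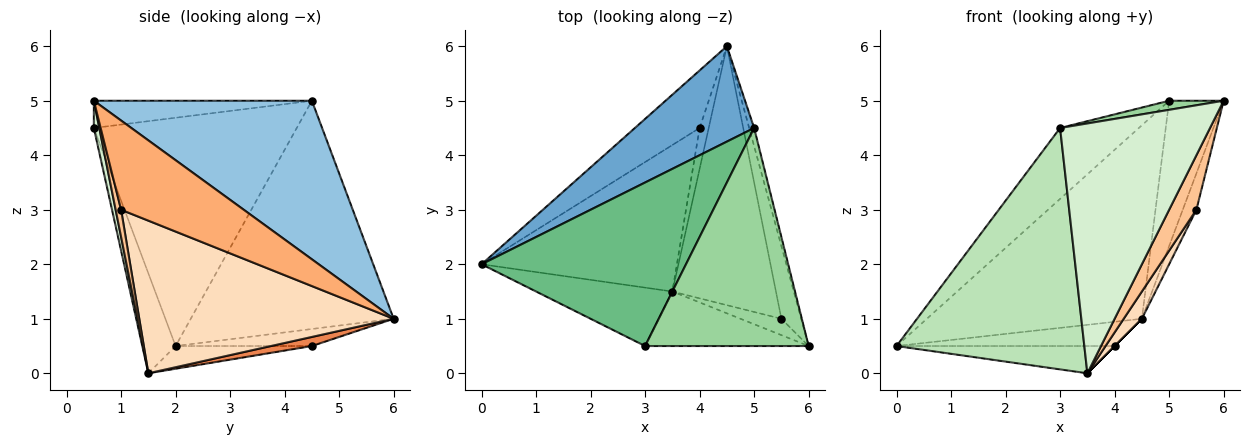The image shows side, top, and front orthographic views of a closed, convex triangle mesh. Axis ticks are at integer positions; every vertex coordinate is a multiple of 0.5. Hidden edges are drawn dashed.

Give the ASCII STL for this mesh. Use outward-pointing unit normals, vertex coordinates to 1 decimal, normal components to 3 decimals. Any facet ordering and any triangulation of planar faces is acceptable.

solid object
 facet normal -0.646 0.685 0.337
  outer loop
   vertex 5.0 4.5 5.0
   vertex 4.5 6.0 1.0
   vertex 0.0 2.0 0.5
  endloop
 endfacet
 facet normal 0.970 0.242 -0.030
  outer loop
   vertex 5.0 4.5 5.0
   vertex 6.0 0.5 5.0
   vertex 4.5 6.0 1.0
  endloop
 endfacet
 facet normal -0.236 0.377 -0.896
  outer loop
   vertex 4.0 4.5 0.5
   vertex 0.0 2.0 0.5
   vertex 4.5 6.0 1.0
  endloop
 endfacet
 facet normal -0.114 0.182 -0.977
  outer loop
   vertex 4.0 4.5 0.5
   vertex 3.5 1.5 0.0
   vertex 0.0 2.0 0.5
  endloop
 endfacet
 facet normal 0.707 0.000 -0.707
  outer loop
   vertex 4.0 4.5 0.5
   vertex 4.5 6.0 1.0
   vertex 3.5 1.5 0.0
  endloop
 endfacet
 facet normal 0.970 0.108 -0.216
  outer loop
   vertex 5.5 1.0 3.0
   vertex 4.5 6.0 1.0
   vertex 6.0 0.5 5.0
  endloop
 endfacet
 facet normal 0.188 -0.941 -0.282
  outer loop
   vertex 5.5 1.0 3.0
   vertex 6.0 0.5 5.0
   vertex 3.5 1.5 0.0
  endloop
 endfacet
 facet normal 0.826 -0.059 -0.561
  outer loop
   vertex 5.5 1.0 3.0
   vertex 3.5 1.5 0.0
   vertex 4.5 6.0 1.0
  endloop
 endfacet
 facet normal -0.716 0.278 0.641
  outer loop
   vertex 3.0 0.5 4.5
   vertex 5.0 4.5 5.0
   vertex 0.0 2.0 0.5
  endloop
 endfacet
 facet normal -0.164 -0.041 0.986
  outer loop
   vertex 3.0 0.5 4.5
   vertex 6.0 0.5 5.0
   vertex 5.0 4.5 5.0
  endloop
 endfacet
 facet normal -0.170 -0.958 -0.232
  outer loop
   vertex 3.0 0.5 4.5
   vertex 0.0 2.0 0.5
   vertex 3.5 1.5 0.0
  endloop
 endfacet
 facet normal 0.036 -0.976 -0.213
  outer loop
   vertex 3.0 0.5 4.5
   vertex 3.5 1.5 0.0
   vertex 6.0 0.5 5.0
  endloop
 endfacet
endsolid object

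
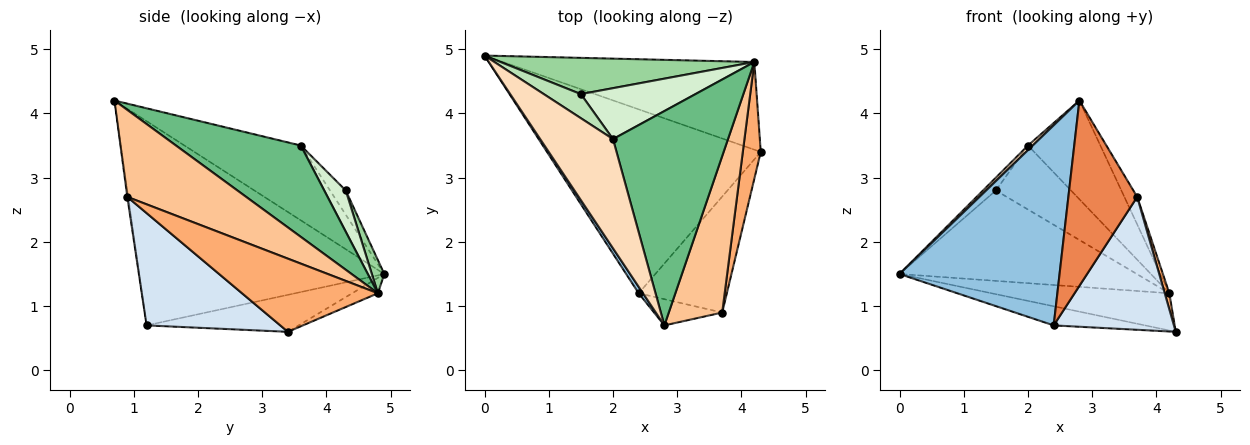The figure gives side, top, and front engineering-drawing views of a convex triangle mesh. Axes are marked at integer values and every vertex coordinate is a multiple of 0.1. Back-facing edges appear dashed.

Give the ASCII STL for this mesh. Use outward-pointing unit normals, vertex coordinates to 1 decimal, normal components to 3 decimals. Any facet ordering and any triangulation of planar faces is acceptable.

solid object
 facet normal -0.170 0.102 -0.980
  outer loop
   vertex 2.4 1.2 0.7
   vertex 0.0 4.9 1.5
   vertex 4.3 3.4 0.6
  endloop
 endfacet
 facet normal -0.837 -0.547 0.018
  outer loop
   vertex 2.4 1.2 0.7
   vertex 2.8 0.7 4.2
   vertex 0.0 4.9 1.5
  endloop
 endfacet
 facet normal -0.056 0.390 -0.919
  outer loop
   vertex 4.2 4.8 1.2
   vertex 4.3 3.4 0.6
   vertex 0.0 4.9 1.5
  endloop
 endfacet
 facet normal 0.642 -0.578 -0.504
  outer loop
   vertex 3.7 0.9 2.7
   vertex 2.4 1.2 0.7
   vertex 4.3 3.4 0.6
  endloop
 endfacet
 facet normal -0.013 -0.990 -0.140
  outer loop
   vertex 3.7 0.9 2.7
   vertex 2.8 0.7 4.2
   vertex 2.4 1.2 0.7
  endloop
 endfacet
 facet normal 0.971 -0.033 0.238
  outer loop
   vertex 3.7 0.9 2.7
   vertex 4.3 3.4 0.6
   vertex 4.2 4.8 1.2
  endloop
 endfacet
 facet normal 0.848 0.092 0.521
  outer loop
   vertex 3.7 0.9 2.7
   vertex 4.2 4.8 1.2
   vertex 2.8 0.7 4.2
  endloop
 endfacet
 facet normal -0.716 -0.029 0.697
  outer loop
   vertex 2.0 3.6 3.5
   vertex 0.0 4.9 1.5
   vertex 2.8 0.7 4.2
  endloop
 endfacet
 facet normal 0.585 0.339 0.737
  outer loop
   vertex 2.0 3.6 3.5
   vertex 2.8 0.7 4.2
   vertex 4.2 4.8 1.2
  endloop
 endfacet
 facet normal 0.049 0.927 0.372
  outer loop
   vertex 1.5 4.3 2.8
   vertex 4.2 4.8 1.2
   vertex 0.0 4.9 1.5
  endloop
 endfacet
 facet normal -0.499 0.408 0.764
  outer loop
   vertex 1.5 4.3 2.8
   vertex 0.0 4.9 1.5
   vertex 2.0 3.6 3.5
  endloop
 endfacet
 facet normal 0.219 0.764 0.608
  outer loop
   vertex 1.5 4.3 2.8
   vertex 2.0 3.6 3.5
   vertex 4.2 4.8 1.2
  endloop
 endfacet
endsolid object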